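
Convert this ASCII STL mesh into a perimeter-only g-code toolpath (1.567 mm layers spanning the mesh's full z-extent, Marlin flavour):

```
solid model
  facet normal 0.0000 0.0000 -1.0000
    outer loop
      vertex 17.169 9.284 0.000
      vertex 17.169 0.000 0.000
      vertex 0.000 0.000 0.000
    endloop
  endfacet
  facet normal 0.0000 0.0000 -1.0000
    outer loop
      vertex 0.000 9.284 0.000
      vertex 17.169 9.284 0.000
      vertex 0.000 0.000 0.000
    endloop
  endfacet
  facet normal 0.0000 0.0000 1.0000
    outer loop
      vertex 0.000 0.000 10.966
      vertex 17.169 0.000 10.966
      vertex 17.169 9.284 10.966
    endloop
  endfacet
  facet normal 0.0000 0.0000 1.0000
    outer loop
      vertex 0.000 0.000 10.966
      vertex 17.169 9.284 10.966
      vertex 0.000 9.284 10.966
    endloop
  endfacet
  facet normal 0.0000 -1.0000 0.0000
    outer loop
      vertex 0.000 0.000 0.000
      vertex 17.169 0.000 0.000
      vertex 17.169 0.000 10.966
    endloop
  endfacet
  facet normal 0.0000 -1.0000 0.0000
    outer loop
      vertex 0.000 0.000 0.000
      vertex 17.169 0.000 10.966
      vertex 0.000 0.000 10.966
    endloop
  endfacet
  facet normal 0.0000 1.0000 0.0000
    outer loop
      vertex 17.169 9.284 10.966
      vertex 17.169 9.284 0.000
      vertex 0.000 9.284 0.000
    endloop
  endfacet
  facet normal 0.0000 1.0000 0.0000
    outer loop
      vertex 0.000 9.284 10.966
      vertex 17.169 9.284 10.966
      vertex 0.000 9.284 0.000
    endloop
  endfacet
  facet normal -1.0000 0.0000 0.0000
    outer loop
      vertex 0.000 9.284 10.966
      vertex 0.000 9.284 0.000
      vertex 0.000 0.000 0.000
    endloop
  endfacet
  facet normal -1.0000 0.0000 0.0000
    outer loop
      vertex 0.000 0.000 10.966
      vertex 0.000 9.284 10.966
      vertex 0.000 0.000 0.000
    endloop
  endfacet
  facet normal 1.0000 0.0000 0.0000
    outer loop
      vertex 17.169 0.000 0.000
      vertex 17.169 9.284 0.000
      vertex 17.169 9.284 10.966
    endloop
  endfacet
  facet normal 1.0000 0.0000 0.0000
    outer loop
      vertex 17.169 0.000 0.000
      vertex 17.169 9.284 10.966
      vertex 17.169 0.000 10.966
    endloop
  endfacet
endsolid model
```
; perimeter-only toolpath
G21 ; units = mm
G90 ; absolute positioning
G28 ; home
; layer 1
G0 Z1.567
G0 X0.000 Y0.000
G1 X17.169 Y0.000
G1 X17.169 Y9.284
G1 X0.000 Y9.284
G1 X0.000 Y0.000
; layer 2
G0 Z3.133
G0 X0.000 Y0.000
G1 X17.169 Y0.000
G1 X17.169 Y9.284
G1 X0.000 Y9.284
G1 X0.000 Y0.000
; layer 3
G0 Z4.700
G0 X0.000 Y0.000
G1 X17.169 Y0.000
G1 X17.169 Y9.284
G1 X0.000 Y9.284
G1 X0.000 Y0.000
; layer 4
G0 Z6.266
G0 X0.000 Y0.000
G1 X17.169 Y0.000
G1 X17.169 Y9.284
G1 X0.000 Y9.284
G1 X0.000 Y0.000
; layer 5
G0 Z7.833
G0 X0.000 Y0.000
G1 X17.169 Y0.000
G1 X17.169 Y9.284
G1 X0.000 Y9.284
G1 X0.000 Y0.000
; layer 6
G0 Z9.399
G0 X0.000 Y0.000
G1 X17.169 Y0.000
G1 X17.169 Y9.284
G1 X0.000 Y9.284
G1 X0.000 Y0.000
; layer 7
G0 Z10.966
G0 X0.000 Y0.000
G1 X17.169 Y0.000
G1 X17.169 Y9.284
G1 X0.000 Y9.284
G1 X0.000 Y0.000
M2 ; end

The solid is a rectangular box, roughly 17.2 × 9.28 mm footprint and 11 mm tall. Slicing at Δz = 1.567 mm — 7 equal slices spanning the solid's height, so layer i sits at z = i·h/7 — gives 7 non-empty perimeters. Each is a 4-segment closed polygon; G0 lifts to the layer z and rapids to the start vertex, then G1 traces the edges.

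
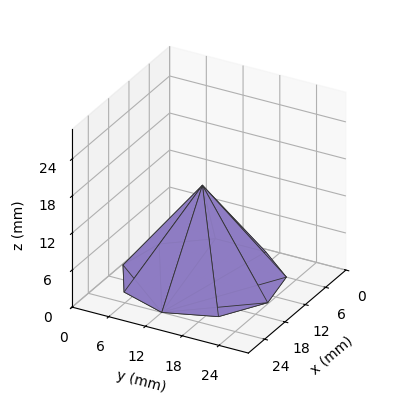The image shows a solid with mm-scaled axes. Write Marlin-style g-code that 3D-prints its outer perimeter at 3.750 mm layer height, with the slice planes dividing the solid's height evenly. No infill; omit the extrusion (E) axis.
Reading the render: the shape is a regular 9-sided pyramid, base circumscribed radius ≈ 12 mm, apex at z ≈ 15 mm (dimensions read to the nearest mm from the axis ticks). For the g-code, the solid's height is divided into equal slices at the stated Δz and each level perimeter traced with G1 moves after a G0 lift.

; perimeter-only toolpath
G21 ; units = mm
G90 ; absolute positioning
G28 ; home
; layer 1
G0 Z3.750
G0 X21.000 Y12.000
G1 X18.895 Y17.785
G1 X13.563 Y20.864
G1 X7.500 Y19.794
G1 X3.543 Y15.078
G1 X3.543 Y8.922
G1 X7.500 Y4.206
G1 X13.563 Y3.136
G1 X18.895 Y6.215
G1 X21.000 Y12.000
; layer 2
G0 Z7.500
G0 X18.000 Y12.000
G1 X16.596 Y15.857
G1 X13.042 Y17.909
G1 X9.000 Y17.196
G1 X6.362 Y14.052
G1 X6.362 Y9.948
G1 X9.000 Y6.804
G1 X13.042 Y6.091
G1 X16.596 Y8.143
G1 X18.000 Y12.000
; layer 3
G0 Z11.250
G0 X15.000 Y12.000
G1 X14.298 Y13.928
G1 X12.521 Y14.954
G1 X10.500 Y14.598
G1 X9.181 Y13.026
G1 X9.181 Y10.974
G1 X10.500 Y9.402
G1 X12.521 Y9.046
G1 X14.298 Y10.072
G1 X15.000 Y12.000
M2 ; end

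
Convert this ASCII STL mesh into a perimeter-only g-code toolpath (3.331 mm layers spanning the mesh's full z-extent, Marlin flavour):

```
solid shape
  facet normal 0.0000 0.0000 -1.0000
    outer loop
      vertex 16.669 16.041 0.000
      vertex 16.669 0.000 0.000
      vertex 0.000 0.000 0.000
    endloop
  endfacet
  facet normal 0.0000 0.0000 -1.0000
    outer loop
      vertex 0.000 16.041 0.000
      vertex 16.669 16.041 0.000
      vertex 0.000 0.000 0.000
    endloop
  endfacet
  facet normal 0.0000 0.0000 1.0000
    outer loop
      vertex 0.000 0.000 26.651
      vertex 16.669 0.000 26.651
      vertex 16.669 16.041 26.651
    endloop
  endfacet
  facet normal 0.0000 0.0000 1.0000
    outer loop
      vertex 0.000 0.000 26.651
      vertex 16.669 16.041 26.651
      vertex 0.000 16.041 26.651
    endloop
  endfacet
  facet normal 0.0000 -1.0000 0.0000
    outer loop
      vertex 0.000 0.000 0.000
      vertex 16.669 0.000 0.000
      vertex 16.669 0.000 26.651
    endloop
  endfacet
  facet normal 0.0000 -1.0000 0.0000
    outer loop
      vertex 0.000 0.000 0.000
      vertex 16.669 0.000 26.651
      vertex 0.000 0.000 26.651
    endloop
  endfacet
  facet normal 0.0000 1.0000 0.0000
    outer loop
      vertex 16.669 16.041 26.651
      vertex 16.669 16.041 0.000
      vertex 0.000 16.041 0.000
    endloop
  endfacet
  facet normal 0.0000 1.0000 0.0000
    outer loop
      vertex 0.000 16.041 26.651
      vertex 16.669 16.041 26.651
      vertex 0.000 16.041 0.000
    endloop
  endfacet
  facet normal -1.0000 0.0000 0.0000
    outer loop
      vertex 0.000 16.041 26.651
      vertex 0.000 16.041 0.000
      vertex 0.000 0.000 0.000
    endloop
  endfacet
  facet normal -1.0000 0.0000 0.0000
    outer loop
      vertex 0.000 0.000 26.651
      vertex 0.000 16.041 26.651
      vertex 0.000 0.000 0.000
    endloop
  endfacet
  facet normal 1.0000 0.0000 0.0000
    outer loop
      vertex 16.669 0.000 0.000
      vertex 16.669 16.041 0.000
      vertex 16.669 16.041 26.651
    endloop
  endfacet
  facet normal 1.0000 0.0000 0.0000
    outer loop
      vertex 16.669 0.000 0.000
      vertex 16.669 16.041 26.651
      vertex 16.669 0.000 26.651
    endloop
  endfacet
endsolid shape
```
; perimeter-only toolpath
G21 ; units = mm
G90 ; absolute positioning
G28 ; home
; layer 1
G0 Z3.331
G0 X0.000 Y0.000
G1 X16.669 Y0.000
G1 X16.669 Y16.041
G1 X0.000 Y16.041
G1 X0.000 Y0.000
; layer 2
G0 Z6.663
G0 X0.000 Y0.000
G1 X16.669 Y0.000
G1 X16.669 Y16.041
G1 X0.000 Y16.041
G1 X0.000 Y0.000
; layer 3
G0 Z9.994
G0 X0.000 Y0.000
G1 X16.669 Y0.000
G1 X16.669 Y16.041
G1 X0.000 Y16.041
G1 X0.000 Y0.000
; layer 4
G0 Z13.325
G0 X0.000 Y0.000
G1 X16.669 Y0.000
G1 X16.669 Y16.041
G1 X0.000 Y16.041
G1 X0.000 Y0.000
; layer 5
G0 Z16.657
G0 X0.000 Y0.000
G1 X16.669 Y0.000
G1 X16.669 Y16.041
G1 X0.000 Y16.041
G1 X0.000 Y0.000
; layer 6
G0 Z19.988
G0 X0.000 Y0.000
G1 X16.669 Y0.000
G1 X16.669 Y16.041
G1 X0.000 Y16.041
G1 X0.000 Y0.000
; layer 7
G0 Z23.320
G0 X0.000 Y0.000
G1 X16.669 Y0.000
G1 X16.669 Y16.041
G1 X0.000 Y16.041
G1 X0.000 Y0.000
; layer 8
G0 Z26.651
G0 X0.000 Y0.000
G1 X16.669 Y0.000
G1 X16.669 Y16.041
G1 X0.000 Y16.041
G1 X0.000 Y0.000
M2 ; end

The solid is a rectangular box, roughly 16.7 × 16 mm footprint and 26.7 mm tall. Slicing at Δz = 3.331 mm — 8 equal slices spanning the solid's height, so layer i sits at z = i·h/8 — gives 8 non-empty perimeters. Each is a 4-segment closed polygon; G0 lifts to the layer z and rapids to the start vertex, then G1 traces the edges.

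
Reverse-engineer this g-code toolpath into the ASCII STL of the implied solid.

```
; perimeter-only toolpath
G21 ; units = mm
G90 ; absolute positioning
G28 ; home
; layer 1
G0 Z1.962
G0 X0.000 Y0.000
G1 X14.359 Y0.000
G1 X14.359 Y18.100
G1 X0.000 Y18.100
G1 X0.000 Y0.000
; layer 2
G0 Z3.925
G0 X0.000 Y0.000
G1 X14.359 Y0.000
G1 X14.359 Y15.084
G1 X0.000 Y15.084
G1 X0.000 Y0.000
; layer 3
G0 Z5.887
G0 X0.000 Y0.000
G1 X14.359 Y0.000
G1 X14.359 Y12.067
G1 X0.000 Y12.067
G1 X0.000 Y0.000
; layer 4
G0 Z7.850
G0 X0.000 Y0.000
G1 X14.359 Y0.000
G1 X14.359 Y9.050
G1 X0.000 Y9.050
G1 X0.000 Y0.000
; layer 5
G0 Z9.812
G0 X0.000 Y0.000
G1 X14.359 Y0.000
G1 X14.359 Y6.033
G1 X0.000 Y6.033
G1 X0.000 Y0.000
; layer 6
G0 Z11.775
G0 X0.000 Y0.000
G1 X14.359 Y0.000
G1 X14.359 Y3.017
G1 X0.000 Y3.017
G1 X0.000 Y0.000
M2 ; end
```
solid part
  facet normal 0.0000 0.0000 -1.0000
    outer loop
      vertex 14.359 21.117 0.000
      vertex 14.359 0.000 0.000
      vertex 0.000 0.000 0.000
    endloop
  endfacet
  facet normal 0.0000 0.0000 -1.0000
    outer loop
      vertex 0.000 21.117 0.000
      vertex 14.359 21.117 0.000
      vertex 0.000 0.000 0.000
    endloop
  endfacet
  facet normal 0.0000 -1.0000 0.0000
    outer loop
      vertex 0.000 0.000 0.000
      vertex 14.359 0.000 0.000
      vertex 14.359 0.000 13.737
    endloop
  endfacet
  facet normal 0.0000 -1.0000 0.0000
    outer loop
      vertex 0.000 0.000 0.000
      vertex 14.359 0.000 13.737
      vertex 0.000 0.000 13.737
    endloop
  endfacet
  facet normal 0.0000 0.5453 0.8382
    outer loop
      vertex 0.000 0.000 13.737
      vertex 14.359 0.000 13.737
      vertex 14.359 21.117 0.000
    endloop
  endfacet
  facet normal 0.0000 0.5453 0.8382
    outer loop
      vertex 0.000 0.000 13.737
      vertex 14.359 21.117 0.000
      vertex 0.000 21.117 0.000
    endloop
  endfacet
  facet normal -1.0000 0.0000 0.0000
    outer loop
      vertex 0.000 0.000 13.737
      vertex 0.000 21.117 0.000
      vertex 0.000 0.000 0.000
    endloop
  endfacet
  facet normal 1.0000 0.0000 0.0000
    outer loop
      vertex 14.359 0.000 0.000
      vertex 14.359 21.117 0.000
      vertex 14.359 0.000 13.737
    endloop
  endfacet
endsolid part

The G0 Z moves step by Δz≈1.962 mm. The G1 loops shrink linearly with z, so the solid tapers from its base footprint up to z≈13.7. Closing with a flat bottom cap and the tapered top and triangulating gives 8 facets — a wedge (ramp): 14.4 × 21.1 mm base, rising to 13.7 mm along the y=0 edge and sloping linearly to z=0 at y=21.1.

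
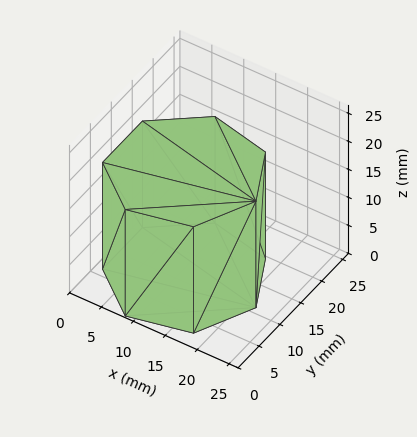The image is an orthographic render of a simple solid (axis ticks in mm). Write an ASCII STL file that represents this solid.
Reading the render: the shape is a regular 7-sided prism (a cylinder approximated with 7 flat sides), circumscribed radius ≈ 11 mm, height ≈ 19 mm (dimensions read to the nearest mm from the axis ticks). For the STL, each face is triangulated and given an outward normal.

solid part
  facet normal 0.0000 0.0000 -1.0000
    outer loop
      vertex 8.552 21.724 0.000
      vertex 17.858 19.600 0.000
      vertex 22.000 11.000 0.000
    endloop
  endfacet
  facet normal 0.0000 0.0000 -1.0000
    outer loop
      vertex 1.089 15.773 0.000
      vertex 8.552 21.724 0.000
      vertex 22.000 11.000 0.000
    endloop
  endfacet
  facet normal 0.0000 0.0000 -1.0000
    outer loop
      vertex 1.089 6.227 0.000
      vertex 1.089 15.773 0.000
      vertex 22.000 11.000 0.000
    endloop
  endfacet
  facet normal 0.0000 0.0000 -1.0000
    outer loop
      vertex 8.552 0.276 0.000
      vertex 1.089 6.227 0.000
      vertex 22.000 11.000 0.000
    endloop
  endfacet
  facet normal 0.0000 0.0000 -1.0000
    outer loop
      vertex 17.858 2.400 0.000
      vertex 8.552 0.276 0.000
      vertex 22.000 11.000 0.000
    endloop
  endfacet
  facet normal 0.0000 0.0000 1.0000
    outer loop
      vertex 22.000 11.000 19.000
      vertex 17.858 19.600 19.000
      vertex 8.552 21.724 19.000
    endloop
  endfacet
  facet normal 0.0000 0.0000 1.0000
    outer loop
      vertex 22.000 11.000 19.000
      vertex 8.552 21.724 19.000
      vertex 1.089 15.773 19.000
    endloop
  endfacet
  facet normal 0.0000 0.0000 1.0000
    outer loop
      vertex 22.000 11.000 19.000
      vertex 1.089 15.773 19.000
      vertex 1.089 6.227 19.000
    endloop
  endfacet
  facet normal 0.0000 0.0000 1.0000
    outer loop
      vertex 22.000 11.000 19.000
      vertex 1.089 6.227 19.000
      vertex 8.552 0.276 19.000
    endloop
  endfacet
  facet normal 0.0000 0.0000 1.0000
    outer loop
      vertex 22.000 11.000 19.000
      vertex 8.552 0.276 19.000
      vertex 17.858 2.400 19.000
    endloop
  endfacet
  facet normal 0.9010 0.4339 0.0000
    outer loop
      vertex 22.000 11.000 0.000
      vertex 17.858 19.600 0.000
      vertex 17.858 19.600 19.000
    endloop
  endfacet
  facet normal 0.9010 0.4339 0.0000
    outer loop
      vertex 22.000 11.000 0.000
      vertex 17.858 19.600 19.000
      vertex 22.000 11.000 19.000
    endloop
  endfacet
  facet normal 0.2225 0.9749 0.0000
    outer loop
      vertex 17.858 19.600 0.000
      vertex 8.552 21.724 0.000
      vertex 8.552 21.724 19.000
    endloop
  endfacet
  facet normal 0.2225 0.9749 0.0000
    outer loop
      vertex 17.858 19.600 0.000
      vertex 8.552 21.724 19.000
      vertex 17.858 19.600 19.000
    endloop
  endfacet
  facet normal -0.6235 0.7819 0.0000
    outer loop
      vertex 8.552 21.724 0.000
      vertex 1.089 15.773 0.000
      vertex 1.089 15.773 19.000
    endloop
  endfacet
  facet normal -0.6235 0.7819 0.0000
    outer loop
      vertex 8.552 21.724 0.000
      vertex 1.089 15.773 19.000
      vertex 8.552 21.724 19.000
    endloop
  endfacet
  facet normal -1.0000 0.0000 0.0000
    outer loop
      vertex 1.089 15.773 0.000
      vertex 1.089 6.227 0.000
      vertex 1.089 6.227 19.000
    endloop
  endfacet
  facet normal -1.0000 0.0000 0.0000
    outer loop
      vertex 1.089 15.773 0.000
      vertex 1.089 6.227 19.000
      vertex 1.089 15.773 19.000
    endloop
  endfacet
  facet normal -0.6235 -0.7819 0.0000
    outer loop
      vertex 1.089 6.227 0.000
      vertex 8.552 0.276 0.000
      vertex 8.552 0.276 19.000
    endloop
  endfacet
  facet normal -0.6235 -0.7819 0.0000
    outer loop
      vertex 1.089 6.227 0.000
      vertex 8.552 0.276 19.000
      vertex 1.089 6.227 19.000
    endloop
  endfacet
  facet normal 0.2225 -0.9749 0.0000
    outer loop
      vertex 8.552 0.276 0.000
      vertex 17.858 2.400 0.000
      vertex 17.858 2.400 19.000
    endloop
  endfacet
  facet normal 0.2225 -0.9749 0.0000
    outer loop
      vertex 8.552 0.276 0.000
      vertex 17.858 2.400 19.000
      vertex 8.552 0.276 19.000
    endloop
  endfacet
  facet normal 0.9010 -0.4339 0.0000
    outer loop
      vertex 17.858 2.400 0.000
      vertex 22.000 11.000 0.000
      vertex 22.000 11.000 19.000
    endloop
  endfacet
  facet normal 0.9010 -0.4339 0.0000
    outer loop
      vertex 17.858 2.400 0.000
      vertex 22.000 11.000 19.000
      vertex 17.858 2.400 19.000
    endloop
  endfacet
endsolid part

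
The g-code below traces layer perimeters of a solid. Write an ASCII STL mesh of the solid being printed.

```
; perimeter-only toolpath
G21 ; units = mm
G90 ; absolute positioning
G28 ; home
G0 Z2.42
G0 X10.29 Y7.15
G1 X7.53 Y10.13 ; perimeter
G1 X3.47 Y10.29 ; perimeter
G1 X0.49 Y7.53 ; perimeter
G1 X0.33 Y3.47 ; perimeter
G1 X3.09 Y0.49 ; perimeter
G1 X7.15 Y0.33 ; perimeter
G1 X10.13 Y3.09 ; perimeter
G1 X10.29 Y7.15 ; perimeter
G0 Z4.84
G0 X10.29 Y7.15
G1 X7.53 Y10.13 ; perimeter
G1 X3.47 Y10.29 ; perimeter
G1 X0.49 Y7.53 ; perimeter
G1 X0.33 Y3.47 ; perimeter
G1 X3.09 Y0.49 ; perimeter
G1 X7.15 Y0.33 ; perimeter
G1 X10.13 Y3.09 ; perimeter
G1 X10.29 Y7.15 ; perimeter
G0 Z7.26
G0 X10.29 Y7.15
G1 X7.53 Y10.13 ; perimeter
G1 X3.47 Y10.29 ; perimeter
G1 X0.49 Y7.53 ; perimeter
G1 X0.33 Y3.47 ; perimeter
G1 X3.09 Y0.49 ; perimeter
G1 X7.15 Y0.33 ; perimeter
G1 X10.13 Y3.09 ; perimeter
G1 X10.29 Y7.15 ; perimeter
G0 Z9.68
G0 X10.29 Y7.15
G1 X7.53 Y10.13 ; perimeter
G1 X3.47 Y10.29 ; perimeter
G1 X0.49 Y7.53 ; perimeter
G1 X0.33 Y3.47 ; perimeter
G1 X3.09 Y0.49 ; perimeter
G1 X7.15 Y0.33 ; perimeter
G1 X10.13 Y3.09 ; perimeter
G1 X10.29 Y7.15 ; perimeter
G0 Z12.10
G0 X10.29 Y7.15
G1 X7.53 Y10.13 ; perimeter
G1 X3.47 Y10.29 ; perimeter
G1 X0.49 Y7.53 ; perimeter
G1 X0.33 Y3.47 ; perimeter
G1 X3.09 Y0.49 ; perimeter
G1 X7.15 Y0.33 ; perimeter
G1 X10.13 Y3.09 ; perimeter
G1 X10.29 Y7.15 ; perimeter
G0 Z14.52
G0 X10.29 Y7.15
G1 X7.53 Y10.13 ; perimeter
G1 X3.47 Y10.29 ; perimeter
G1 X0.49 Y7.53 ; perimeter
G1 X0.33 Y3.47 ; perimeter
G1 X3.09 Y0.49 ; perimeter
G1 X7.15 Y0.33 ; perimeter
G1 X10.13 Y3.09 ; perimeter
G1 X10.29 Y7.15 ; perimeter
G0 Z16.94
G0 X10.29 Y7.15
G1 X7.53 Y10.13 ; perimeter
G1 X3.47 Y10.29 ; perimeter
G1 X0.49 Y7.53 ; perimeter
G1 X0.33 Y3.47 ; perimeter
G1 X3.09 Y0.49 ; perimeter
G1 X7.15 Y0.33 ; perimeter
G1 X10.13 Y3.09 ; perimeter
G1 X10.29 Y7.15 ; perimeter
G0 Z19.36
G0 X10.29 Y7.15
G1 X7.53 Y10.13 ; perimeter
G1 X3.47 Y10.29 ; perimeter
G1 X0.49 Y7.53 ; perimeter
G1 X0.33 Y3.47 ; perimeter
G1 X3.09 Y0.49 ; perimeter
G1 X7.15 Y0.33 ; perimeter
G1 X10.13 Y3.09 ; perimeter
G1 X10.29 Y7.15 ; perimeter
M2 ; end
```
solid part
  facet normal 0.0000 0.0000 -1.0000
    outer loop
      vertex 3.47 10.29 0.00
      vertex 7.53 10.13 0.00
      vertex 10.29 7.15 0.00
    endloop
  endfacet
  facet normal 0.0000 0.0000 -1.0000
    outer loop
      vertex 0.49 7.53 0.00
      vertex 3.47 10.29 0.00
      vertex 10.29 7.15 0.00
    endloop
  endfacet
  facet normal 0.0000 0.0000 -1.0000
    outer loop
      vertex 0.33 3.47 0.00
      vertex 0.49 7.53 0.00
      vertex 10.29 7.15 0.00
    endloop
  endfacet
  facet normal 0.0000 0.0000 -1.0000
    outer loop
      vertex 3.09 0.49 0.00
      vertex 0.33 3.47 0.00
      vertex 10.29 7.15 0.00
    endloop
  endfacet
  facet normal 0.0000 0.0000 -1.0000
    outer loop
      vertex 7.15 0.33 0.00
      vertex 3.09 0.49 0.00
      vertex 10.29 7.15 0.00
    endloop
  endfacet
  facet normal 0.0000 0.0000 -1.0000
    outer loop
      vertex 10.13 3.09 0.00
      vertex 7.15 0.33 0.00
      vertex 10.29 7.15 0.00
    endloop
  endfacet
  facet normal 0.0000 0.0000 1.0000
    outer loop
      vertex 10.29 7.15 19.36
      vertex 7.53 10.13 19.36
      vertex 3.47 10.29 19.36
    endloop
  endfacet
  facet normal 0.0000 0.0000 1.0000
    outer loop
      vertex 10.29 7.15 19.36
      vertex 3.47 10.29 19.36
      vertex 0.49 7.53 19.36
    endloop
  endfacet
  facet normal 0.0000 0.0000 1.0000
    outer loop
      vertex 10.29 7.15 19.36
      vertex 0.49 7.53 19.36
      vertex 0.33 3.47 19.36
    endloop
  endfacet
  facet normal 0.0000 0.0000 1.0000
    outer loop
      vertex 10.29 7.15 19.36
      vertex 0.33 3.47 19.36
      vertex 3.09 0.49 19.36
    endloop
  endfacet
  facet normal 0.0000 0.0000 1.0000
    outer loop
      vertex 10.29 7.15 19.36
      vertex 3.09 0.49 19.36
      vertex 7.15 0.33 19.36
    endloop
  endfacet
  facet normal 0.0000 0.0000 1.0000
    outer loop
      vertex 10.29 7.15 19.36
      vertex 7.15 0.33 19.36
      vertex 10.13 3.09 19.36
    endloop
  endfacet
  facet normal 0.7337 0.6795 0.0000
    outer loop
      vertex 10.29 7.15 0.00
      vertex 7.53 10.13 0.00
      vertex 7.53 10.13 19.36
    endloop
  endfacet
  facet normal 0.7337 0.6795 0.0000
    outer loop
      vertex 10.29 7.15 0.00
      vertex 7.53 10.13 19.36
      vertex 10.29 7.15 19.36
    endloop
  endfacet
  facet normal 0.0394 0.9992 0.0000
    outer loop
      vertex 7.53 10.13 0.00
      vertex 3.47 10.29 0.00
      vertex 3.47 10.29 19.36
    endloop
  endfacet
  facet normal 0.0394 0.9992 0.0000
    outer loop
      vertex 7.53 10.13 0.00
      vertex 3.47 10.29 19.36
      vertex 7.53 10.13 19.36
    endloop
  endfacet
  facet normal -0.6795 0.7337 0.0000
    outer loop
      vertex 3.47 10.29 0.00
      vertex 0.49 7.53 0.00
      vertex 0.49 7.53 19.36
    endloop
  endfacet
  facet normal -0.6795 0.7337 0.0000
    outer loop
      vertex 3.47 10.29 0.00
      vertex 0.49 7.53 19.36
      vertex 3.47 10.29 19.36
    endloop
  endfacet
  facet normal -0.9992 0.0394 0.0000
    outer loop
      vertex 0.49 7.53 0.00
      vertex 0.33 3.47 0.00
      vertex 0.33 3.47 19.36
    endloop
  endfacet
  facet normal -0.9992 0.0394 0.0000
    outer loop
      vertex 0.49 7.53 0.00
      vertex 0.33 3.47 19.36
      vertex 0.49 7.53 19.36
    endloop
  endfacet
  facet normal -0.7337 -0.6795 0.0000
    outer loop
      vertex 0.33 3.47 0.00
      vertex 3.09 0.49 0.00
      vertex 3.09 0.49 19.36
    endloop
  endfacet
  facet normal -0.7337 -0.6795 0.0000
    outer loop
      vertex 0.33 3.47 0.00
      vertex 3.09 0.49 19.36
      vertex 0.33 3.47 19.36
    endloop
  endfacet
  facet normal -0.0394 -0.9992 0.0000
    outer loop
      vertex 3.09 0.49 0.00
      vertex 7.15 0.33 0.00
      vertex 7.15 0.33 19.36
    endloop
  endfacet
  facet normal -0.0394 -0.9992 0.0000
    outer loop
      vertex 3.09 0.49 0.00
      vertex 7.15 0.33 19.36
      vertex 3.09 0.49 19.36
    endloop
  endfacet
  facet normal 0.6795 -0.7337 0.0000
    outer loop
      vertex 7.15 0.33 0.00
      vertex 10.13 3.09 0.00
      vertex 10.13 3.09 19.36
    endloop
  endfacet
  facet normal 0.6795 -0.7337 0.0000
    outer loop
      vertex 7.15 0.33 0.00
      vertex 10.13 3.09 19.36
      vertex 7.15 0.33 19.36
    endloop
  endfacet
  facet normal 0.9992 -0.0394 0.0000
    outer loop
      vertex 10.13 3.09 0.00
      vertex 10.29 7.15 0.00
      vertex 10.29 7.15 19.36
    endloop
  endfacet
  facet normal 0.9992 -0.0394 0.0000
    outer loop
      vertex 10.13 3.09 0.00
      vertex 10.29 7.15 19.36
      vertex 10.13 3.09 19.36
    endloop
  endfacet
endsolid part

The G0 Z moves step by Δz≈2.42 mm. Every layer's G1 loop is the same polygon, so the solid is a straight extrusion of it from z=0 to z≈19.4. Closing with flat bottom and top caps and triangulating gives 28 facets — a regular 8-sided prism (a cylinder approximated with 8 flat sides), circumscribed radius ≈ 5.31 mm, height ≈ 19.4 mm.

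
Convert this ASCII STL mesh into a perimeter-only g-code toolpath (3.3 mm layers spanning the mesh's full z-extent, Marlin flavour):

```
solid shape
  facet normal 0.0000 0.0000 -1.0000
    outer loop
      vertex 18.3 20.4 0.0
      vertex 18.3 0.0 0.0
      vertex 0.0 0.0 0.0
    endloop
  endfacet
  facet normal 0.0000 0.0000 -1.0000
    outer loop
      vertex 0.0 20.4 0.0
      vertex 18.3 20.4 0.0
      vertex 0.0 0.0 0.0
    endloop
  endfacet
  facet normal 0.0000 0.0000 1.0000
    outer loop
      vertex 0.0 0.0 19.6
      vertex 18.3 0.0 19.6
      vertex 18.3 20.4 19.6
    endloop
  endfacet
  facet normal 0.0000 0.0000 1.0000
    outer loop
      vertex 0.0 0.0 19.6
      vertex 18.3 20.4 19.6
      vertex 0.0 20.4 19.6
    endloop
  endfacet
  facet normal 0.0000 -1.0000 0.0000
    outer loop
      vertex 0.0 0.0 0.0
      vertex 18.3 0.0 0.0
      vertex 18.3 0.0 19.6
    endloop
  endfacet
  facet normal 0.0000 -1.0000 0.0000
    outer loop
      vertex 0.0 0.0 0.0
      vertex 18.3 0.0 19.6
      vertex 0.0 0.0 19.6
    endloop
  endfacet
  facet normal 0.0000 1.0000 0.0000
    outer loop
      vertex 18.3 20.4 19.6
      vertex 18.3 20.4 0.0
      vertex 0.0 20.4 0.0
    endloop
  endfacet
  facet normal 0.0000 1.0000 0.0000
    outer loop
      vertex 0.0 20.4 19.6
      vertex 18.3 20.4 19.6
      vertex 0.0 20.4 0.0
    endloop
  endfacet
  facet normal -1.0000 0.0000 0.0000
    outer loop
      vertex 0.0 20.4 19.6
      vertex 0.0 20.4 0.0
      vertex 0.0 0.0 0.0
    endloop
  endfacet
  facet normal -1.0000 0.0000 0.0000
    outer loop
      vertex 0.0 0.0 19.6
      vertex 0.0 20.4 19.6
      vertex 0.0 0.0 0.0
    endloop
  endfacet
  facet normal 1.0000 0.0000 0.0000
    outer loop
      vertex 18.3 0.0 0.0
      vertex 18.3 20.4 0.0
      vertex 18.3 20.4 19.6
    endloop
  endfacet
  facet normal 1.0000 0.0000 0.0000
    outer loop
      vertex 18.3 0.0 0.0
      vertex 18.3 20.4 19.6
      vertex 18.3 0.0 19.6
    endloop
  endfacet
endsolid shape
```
; perimeter-only toolpath
G21 ; units = mm
G90 ; absolute positioning
G28 ; home
; layer 1
G0 Z3.3
G0 X0.0 Y0.0
G1 X18.3 Y0.0
G1 X18.3 Y20.4
G1 X0.0 Y20.4
G1 X0.0 Y0.0
; layer 2
G0 Z6.5
G0 X0.0 Y0.0
G1 X18.3 Y0.0
G1 X18.3 Y20.4
G1 X0.0 Y20.4
G1 X0.0 Y0.0
; layer 3
G0 Z9.8
G0 X0.0 Y0.0
G1 X18.3 Y0.0
G1 X18.3 Y20.4
G1 X0.0 Y20.4
G1 X0.0 Y0.0
; layer 4
G0 Z13.1
G0 X0.0 Y0.0
G1 X18.3 Y0.0
G1 X18.3 Y20.4
G1 X0.0 Y20.4
G1 X0.0 Y0.0
; layer 5
G0 Z16.3
G0 X0.0 Y0.0
G1 X18.3 Y0.0
G1 X18.3 Y20.4
G1 X0.0 Y20.4
G1 X0.0 Y0.0
; layer 6
G0 Z19.6
G0 X0.0 Y0.0
G1 X18.3 Y0.0
G1 X18.3 Y20.4
G1 X0.0 Y20.4
G1 X0.0 Y0.0
M2 ; end

The solid is a rectangular box, roughly 18.3 × 20.4 mm footprint and 19.6 mm tall. Slicing at Δz = 3.3 mm — 6 equal slices spanning the solid's height, so layer i sits at z = i·h/6 — gives 6 non-empty perimeters. Each is a 4-segment closed polygon; G0 lifts to the layer z and rapids to the start vertex, then G1 traces the edges.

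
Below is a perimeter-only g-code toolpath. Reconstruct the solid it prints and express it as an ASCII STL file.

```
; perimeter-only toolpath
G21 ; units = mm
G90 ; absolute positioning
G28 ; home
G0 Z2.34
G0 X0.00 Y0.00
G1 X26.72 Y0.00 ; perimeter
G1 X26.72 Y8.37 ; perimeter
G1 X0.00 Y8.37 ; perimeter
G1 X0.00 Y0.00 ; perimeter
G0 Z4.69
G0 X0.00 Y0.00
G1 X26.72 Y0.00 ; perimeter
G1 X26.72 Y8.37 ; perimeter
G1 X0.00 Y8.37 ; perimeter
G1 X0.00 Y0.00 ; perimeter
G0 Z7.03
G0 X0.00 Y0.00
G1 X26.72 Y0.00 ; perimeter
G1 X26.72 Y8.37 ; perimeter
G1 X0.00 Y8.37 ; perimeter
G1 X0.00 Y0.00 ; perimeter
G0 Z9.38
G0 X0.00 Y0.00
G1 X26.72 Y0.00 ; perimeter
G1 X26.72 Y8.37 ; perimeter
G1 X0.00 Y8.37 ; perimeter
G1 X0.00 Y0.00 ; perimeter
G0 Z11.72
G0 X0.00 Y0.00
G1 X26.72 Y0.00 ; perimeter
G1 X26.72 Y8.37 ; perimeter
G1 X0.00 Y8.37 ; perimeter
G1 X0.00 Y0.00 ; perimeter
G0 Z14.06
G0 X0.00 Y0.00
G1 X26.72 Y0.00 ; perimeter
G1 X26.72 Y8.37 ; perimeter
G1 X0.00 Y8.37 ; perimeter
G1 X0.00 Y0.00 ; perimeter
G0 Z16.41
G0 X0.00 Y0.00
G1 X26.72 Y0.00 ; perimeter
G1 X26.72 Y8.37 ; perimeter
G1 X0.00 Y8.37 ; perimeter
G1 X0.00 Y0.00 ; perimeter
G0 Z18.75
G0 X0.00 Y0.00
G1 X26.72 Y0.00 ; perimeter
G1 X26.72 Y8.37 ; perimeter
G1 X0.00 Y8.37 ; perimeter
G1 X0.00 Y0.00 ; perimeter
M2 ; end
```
solid part
  facet normal 0.0000 0.0000 -1.0000
    outer loop
      vertex 26.72 8.37 0.00
      vertex 26.72 0.00 0.00
      vertex 0.00 0.00 0.00
    endloop
  endfacet
  facet normal 0.0000 0.0000 -1.0000
    outer loop
      vertex 0.00 8.37 0.00
      vertex 26.72 8.37 0.00
      vertex 0.00 0.00 0.00
    endloop
  endfacet
  facet normal 0.0000 0.0000 1.0000
    outer loop
      vertex 0.00 0.00 18.75
      vertex 26.72 0.00 18.75
      vertex 26.72 8.37 18.75
    endloop
  endfacet
  facet normal 0.0000 0.0000 1.0000
    outer loop
      vertex 0.00 0.00 18.75
      vertex 26.72 8.37 18.75
      vertex 0.00 8.37 18.75
    endloop
  endfacet
  facet normal 0.0000 -1.0000 0.0000
    outer loop
      vertex 0.00 0.00 0.00
      vertex 26.72 0.00 0.00
      vertex 26.72 0.00 18.75
    endloop
  endfacet
  facet normal 0.0000 -1.0000 0.0000
    outer loop
      vertex 0.00 0.00 0.00
      vertex 26.72 0.00 18.75
      vertex 0.00 0.00 18.75
    endloop
  endfacet
  facet normal 0.0000 1.0000 0.0000
    outer loop
      vertex 26.72 8.37 18.75
      vertex 26.72 8.37 0.00
      vertex 0.00 8.37 0.00
    endloop
  endfacet
  facet normal 0.0000 1.0000 0.0000
    outer loop
      vertex 0.00 8.37 18.75
      vertex 26.72 8.37 18.75
      vertex 0.00 8.37 0.00
    endloop
  endfacet
  facet normal -1.0000 0.0000 0.0000
    outer loop
      vertex 0.00 8.37 18.75
      vertex 0.00 8.37 0.00
      vertex 0.00 0.00 0.00
    endloop
  endfacet
  facet normal -1.0000 0.0000 0.0000
    outer loop
      vertex 0.00 0.00 18.75
      vertex 0.00 8.37 18.75
      vertex 0.00 0.00 0.00
    endloop
  endfacet
  facet normal 1.0000 0.0000 0.0000
    outer loop
      vertex 26.72 0.00 0.00
      vertex 26.72 8.37 0.00
      vertex 26.72 8.37 18.75
    endloop
  endfacet
  facet normal 1.0000 0.0000 0.0000
    outer loop
      vertex 26.72 0.00 0.00
      vertex 26.72 8.37 18.75
      vertex 26.72 0.00 18.75
    endloop
  endfacet
endsolid part

The G0 Z moves step by Δz≈2.34 mm. Every layer's G1 loop is the same polygon, so the solid is a straight extrusion of it from z=0 to z≈18.8. Closing with flat bottom and top caps and triangulating gives 12 facets — a rectangular box, roughly 26.7 × 8.37 mm footprint and 18.8 mm tall.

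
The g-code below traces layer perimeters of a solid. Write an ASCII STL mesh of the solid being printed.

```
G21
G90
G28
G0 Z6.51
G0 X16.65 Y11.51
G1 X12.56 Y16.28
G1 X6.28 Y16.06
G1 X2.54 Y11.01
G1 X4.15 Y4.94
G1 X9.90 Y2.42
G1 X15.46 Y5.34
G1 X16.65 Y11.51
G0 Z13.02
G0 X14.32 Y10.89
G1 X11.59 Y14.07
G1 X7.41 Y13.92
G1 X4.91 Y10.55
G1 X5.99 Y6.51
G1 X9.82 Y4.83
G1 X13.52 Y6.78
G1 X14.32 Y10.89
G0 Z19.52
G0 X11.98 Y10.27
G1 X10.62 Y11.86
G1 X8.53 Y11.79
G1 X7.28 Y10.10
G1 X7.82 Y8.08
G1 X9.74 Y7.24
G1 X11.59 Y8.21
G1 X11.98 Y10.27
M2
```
solid part
  facet normal 0.0000 0.0000 -1.0000
    outer loop
      vertex 5.16 18.19 0.00
      vertex 13.53 18.49 0.00
      vertex 18.98 12.13 0.00
    endloop
  endfacet
  facet normal 0.0000 0.0000 -1.0000
    outer loop
      vertex 0.17 11.46 0.00
      vertex 5.16 18.19 0.00
      vertex 18.98 12.13 0.00
    endloop
  endfacet
  facet normal 0.0000 0.0000 -1.0000
    outer loop
      vertex 2.32 3.37 0.00
      vertex 0.17 11.46 0.00
      vertex 18.98 12.13 0.00
    endloop
  endfacet
  facet normal 0.0000 0.0000 -1.0000
    outer loop
      vertex 9.99 0.01 0.00
      vertex 2.32 3.37 0.00
      vertex 18.98 12.13 0.00
    endloop
  endfacet
  facet normal 0.0000 0.0000 -1.0000
    outer loop
      vertex 17.40 3.90 0.00
      vertex 9.99 0.01 0.00
      vertex 18.98 12.13 0.00
    endloop
  endfacet
  facet normal 0.7202 0.6171 0.3169
    outer loop
      vertex 18.98 12.13 0.00
      vertex 13.53 18.49 0.00
      vertex 9.65 9.65 26.03
    endloop
  endfacet
  facet normal -0.0340 0.9479 0.3168
    outer loop
      vertex 13.53 18.49 0.00
      vertex 5.16 18.19 0.00
      vertex 9.65 9.65 26.03
    endloop
  endfacet
  facet normal -0.7619 0.5649 0.3168
    outer loop
      vertex 5.16 18.19 0.00
      vertex 0.17 11.46 0.00
      vertex 9.65 9.65 26.03
    endloop
  endfacet
  facet normal -0.9166 -0.2436 0.3169
    outer loop
      vertex 0.17 11.46 0.00
      vertex 2.32 3.37 0.00
      vertex 9.65 9.65 26.03
    endloop
  endfacet
  facet normal -0.3806 -0.8688 0.3168
    outer loop
      vertex 2.32 3.37 0.00
      vertex 9.99 0.01 0.00
      vertex 9.65 9.65 26.03
    endloop
  endfacet
  facet normal 0.4409 -0.8398 0.3168
    outer loop
      vertex 9.99 0.01 0.00
      vertex 17.40 3.90 0.00
      vertex 9.65 9.65 26.03
    endloop
  endfacet
  facet normal 0.9315 -0.1788 0.3168
    outer loop
      vertex 17.40 3.90 0.00
      vertex 18.98 12.13 0.00
      vertex 9.65 9.65 26.03
    endloop
  endfacet
endsolid part

The G0 Z moves step by Δz≈6.51 mm. The G1 loops shrink linearly with z, so the solid tapers from its base footprint up to z≈26. Closing with a flat bottom cap and the tapered top and triangulating gives 12 facets — a regular 7-sided pyramid, base circumscribed radius ≈ 9.65 mm, apex at z ≈ 26 mm.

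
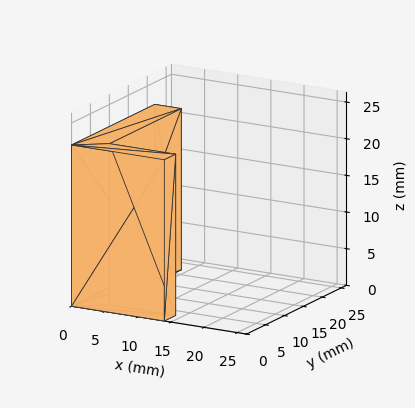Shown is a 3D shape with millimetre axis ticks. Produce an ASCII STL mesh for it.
Reading the render: the shape is an L-shaped prism: outer 14 × 22 mm, arm thicknesses ≈ 3 mm (horizontal) and 4 mm (vertical), extruded 22 mm in z (dimensions read to the nearest mm from the axis ticks). For the STL, each face is triangulated and given an outward normal.

solid part
  facet normal 0.0000 0.0000 -1.0000
    outer loop
      vertex 14.0 3.0 0.0
      vertex 14.0 0.0 0.0
      vertex 0.0 0.0 0.0
    endloop
  endfacet
  facet normal 0.0000 0.0000 -1.0000
    outer loop
      vertex 4.0 3.0 0.0
      vertex 14.0 3.0 0.0
      vertex 0.0 0.0 0.0
    endloop
  endfacet
  facet normal 0.0000 0.0000 -1.0000
    outer loop
      vertex 4.0 22.0 0.0
      vertex 4.0 3.0 0.0
      vertex 0.0 0.0 0.0
    endloop
  endfacet
  facet normal 0.0000 0.0000 -1.0000
    outer loop
      vertex 0.0 22.0 0.0
      vertex 4.0 22.0 0.0
      vertex 0.0 0.0 0.0
    endloop
  endfacet
  facet normal 0.0000 0.0000 1.0000
    outer loop
      vertex 0.0 0.0 22.0
      vertex 14.0 0.0 22.0
      vertex 14.0 3.0 22.0
    endloop
  endfacet
  facet normal 0.0000 0.0000 1.0000
    outer loop
      vertex 0.0 0.0 22.0
      vertex 14.0 3.0 22.0
      vertex 4.0 3.0 22.0
    endloop
  endfacet
  facet normal 0.0000 0.0000 1.0000
    outer loop
      vertex 0.0 0.0 22.0
      vertex 4.0 3.0 22.0
      vertex 4.0 22.0 22.0
    endloop
  endfacet
  facet normal 0.0000 0.0000 1.0000
    outer loop
      vertex 0.0 0.0 22.0
      vertex 4.0 22.0 22.0
      vertex 0.0 22.0 22.0
    endloop
  endfacet
  facet normal 0.0000 -1.0000 0.0000
    outer loop
      vertex 0.0 0.0 0.0
      vertex 14.0 0.0 0.0
      vertex 14.0 0.0 22.0
    endloop
  endfacet
  facet normal 0.0000 -1.0000 0.0000
    outer loop
      vertex 0.0 0.0 0.0
      vertex 14.0 0.0 22.0
      vertex 0.0 0.0 22.0
    endloop
  endfacet
  facet normal 1.0000 0.0000 0.0000
    outer loop
      vertex 14.0 0.0 0.0
      vertex 14.0 3.0 0.0
      vertex 14.0 3.0 22.0
    endloop
  endfacet
  facet normal 1.0000 0.0000 0.0000
    outer loop
      vertex 14.0 0.0 0.0
      vertex 14.0 3.0 22.0
      vertex 14.0 0.0 22.0
    endloop
  endfacet
  facet normal 0.0000 1.0000 0.0000
    outer loop
      vertex 14.0 3.0 0.0
      vertex 4.0 3.0 0.0
      vertex 4.0 3.0 22.0
    endloop
  endfacet
  facet normal 0.0000 1.0000 0.0000
    outer loop
      vertex 14.0 3.0 0.0
      vertex 4.0 3.0 22.0
      vertex 14.0 3.0 22.0
    endloop
  endfacet
  facet normal 1.0000 0.0000 0.0000
    outer loop
      vertex 4.0 3.0 0.0
      vertex 4.0 22.0 0.0
      vertex 4.0 22.0 22.0
    endloop
  endfacet
  facet normal 1.0000 0.0000 0.0000
    outer loop
      vertex 4.0 3.0 0.0
      vertex 4.0 22.0 22.0
      vertex 4.0 3.0 22.0
    endloop
  endfacet
  facet normal 0.0000 1.0000 0.0000
    outer loop
      vertex 4.0 22.0 0.0
      vertex 0.0 22.0 0.0
      vertex 0.0 22.0 22.0
    endloop
  endfacet
  facet normal 0.0000 1.0000 0.0000
    outer loop
      vertex 4.0 22.0 0.0
      vertex 0.0 22.0 22.0
      vertex 4.0 22.0 22.0
    endloop
  endfacet
  facet normal -1.0000 0.0000 0.0000
    outer loop
      vertex 0.0 22.0 0.0
      vertex 0.0 0.0 0.0
      vertex 0.0 0.0 22.0
    endloop
  endfacet
  facet normal -1.0000 0.0000 0.0000
    outer loop
      vertex 0.0 22.0 0.0
      vertex 0.0 0.0 22.0
      vertex 0.0 22.0 22.0
    endloop
  endfacet
endsolid part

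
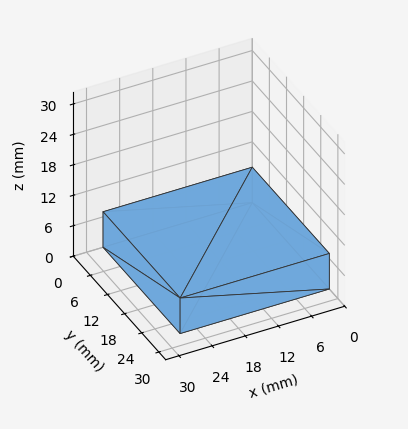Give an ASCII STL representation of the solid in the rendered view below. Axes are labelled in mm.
Reading the render: the shape is a rectangular box, roughly 27 × 27 mm footprint and 7 mm tall (dimensions read to the nearest mm from the axis ticks). For the STL, each face is triangulated and given an outward normal.

solid part
  facet normal 0.0000 0.0000 -1.0000
    outer loop
      vertex 27.00 27.00 0.00
      vertex 27.00 0.00 0.00
      vertex 0.00 0.00 0.00
    endloop
  endfacet
  facet normal 0.0000 0.0000 -1.0000
    outer loop
      vertex 0.00 27.00 0.00
      vertex 27.00 27.00 0.00
      vertex 0.00 0.00 0.00
    endloop
  endfacet
  facet normal 0.0000 0.0000 1.0000
    outer loop
      vertex 0.00 0.00 7.00
      vertex 27.00 0.00 7.00
      vertex 27.00 27.00 7.00
    endloop
  endfacet
  facet normal 0.0000 0.0000 1.0000
    outer loop
      vertex 0.00 0.00 7.00
      vertex 27.00 27.00 7.00
      vertex 0.00 27.00 7.00
    endloop
  endfacet
  facet normal 0.0000 -1.0000 0.0000
    outer loop
      vertex 0.00 0.00 0.00
      vertex 27.00 0.00 0.00
      vertex 27.00 0.00 7.00
    endloop
  endfacet
  facet normal 0.0000 -1.0000 0.0000
    outer loop
      vertex 0.00 0.00 0.00
      vertex 27.00 0.00 7.00
      vertex 0.00 0.00 7.00
    endloop
  endfacet
  facet normal 0.0000 1.0000 0.0000
    outer loop
      vertex 27.00 27.00 7.00
      vertex 27.00 27.00 0.00
      vertex 0.00 27.00 0.00
    endloop
  endfacet
  facet normal 0.0000 1.0000 0.0000
    outer loop
      vertex 0.00 27.00 7.00
      vertex 27.00 27.00 7.00
      vertex 0.00 27.00 0.00
    endloop
  endfacet
  facet normal -1.0000 0.0000 0.0000
    outer loop
      vertex 0.00 27.00 7.00
      vertex 0.00 27.00 0.00
      vertex 0.00 0.00 0.00
    endloop
  endfacet
  facet normal -1.0000 0.0000 0.0000
    outer loop
      vertex 0.00 0.00 7.00
      vertex 0.00 27.00 7.00
      vertex 0.00 0.00 0.00
    endloop
  endfacet
  facet normal 1.0000 0.0000 0.0000
    outer loop
      vertex 27.00 0.00 0.00
      vertex 27.00 27.00 0.00
      vertex 27.00 27.00 7.00
    endloop
  endfacet
  facet normal 1.0000 0.0000 0.0000
    outer loop
      vertex 27.00 0.00 0.00
      vertex 27.00 27.00 7.00
      vertex 27.00 0.00 7.00
    endloop
  endfacet
endsolid part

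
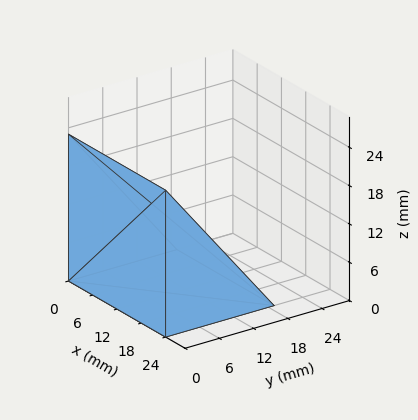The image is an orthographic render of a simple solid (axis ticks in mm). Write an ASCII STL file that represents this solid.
Reading the render: the shape is a wedge (ramp): 24 × 19 mm base, rising to 23 mm along the y=0 edge and sloping linearly to z=0 at y=19 (dimensions read to the nearest mm from the axis ticks). For the STL, each face is triangulated and given an outward normal.

solid part
  facet normal 0.0000 0.0000 -1.0000
    outer loop
      vertex 24.000 19.000 0.000
      vertex 24.000 0.000 0.000
      vertex 0.000 0.000 0.000
    endloop
  endfacet
  facet normal 0.0000 0.0000 -1.0000
    outer loop
      vertex 0.000 19.000 0.000
      vertex 24.000 19.000 0.000
      vertex 0.000 0.000 0.000
    endloop
  endfacet
  facet normal 0.0000 -1.0000 0.0000
    outer loop
      vertex 0.000 0.000 0.000
      vertex 24.000 0.000 0.000
      vertex 24.000 0.000 23.000
    endloop
  endfacet
  facet normal 0.0000 -1.0000 0.0000
    outer loop
      vertex 0.000 0.000 0.000
      vertex 24.000 0.000 23.000
      vertex 0.000 0.000 23.000
    endloop
  endfacet
  facet normal 0.0000 0.7710 0.6369
    outer loop
      vertex 0.000 0.000 23.000
      vertex 24.000 0.000 23.000
      vertex 24.000 19.000 0.000
    endloop
  endfacet
  facet normal 0.0000 0.7710 0.6369
    outer loop
      vertex 0.000 0.000 23.000
      vertex 24.000 19.000 0.000
      vertex 0.000 19.000 0.000
    endloop
  endfacet
  facet normal -1.0000 0.0000 0.0000
    outer loop
      vertex 0.000 0.000 23.000
      vertex 0.000 19.000 0.000
      vertex 0.000 0.000 0.000
    endloop
  endfacet
  facet normal 1.0000 0.0000 0.0000
    outer loop
      vertex 24.000 0.000 0.000
      vertex 24.000 19.000 0.000
      vertex 24.000 0.000 23.000
    endloop
  endfacet
endsolid part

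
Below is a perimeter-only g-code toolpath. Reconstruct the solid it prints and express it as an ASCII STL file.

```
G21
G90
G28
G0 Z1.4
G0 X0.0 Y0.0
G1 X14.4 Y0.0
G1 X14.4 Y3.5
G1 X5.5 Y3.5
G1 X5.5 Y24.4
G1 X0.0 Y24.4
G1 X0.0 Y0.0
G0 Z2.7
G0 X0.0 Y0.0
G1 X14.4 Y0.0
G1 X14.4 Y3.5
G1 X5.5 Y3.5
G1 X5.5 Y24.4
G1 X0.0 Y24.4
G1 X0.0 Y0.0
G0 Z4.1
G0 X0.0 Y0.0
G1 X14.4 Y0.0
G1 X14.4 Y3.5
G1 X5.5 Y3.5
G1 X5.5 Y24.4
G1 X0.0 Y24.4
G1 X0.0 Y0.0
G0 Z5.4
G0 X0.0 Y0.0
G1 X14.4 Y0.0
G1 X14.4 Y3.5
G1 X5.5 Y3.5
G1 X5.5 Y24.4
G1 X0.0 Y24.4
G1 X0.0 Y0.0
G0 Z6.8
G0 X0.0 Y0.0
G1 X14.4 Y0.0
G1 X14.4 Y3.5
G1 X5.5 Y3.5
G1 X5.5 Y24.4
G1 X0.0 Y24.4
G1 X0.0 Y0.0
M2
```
solid part
  facet normal 0.0000 0.0000 -1.0000
    outer loop
      vertex 14.4 3.5 0.0
      vertex 14.4 0.0 0.0
      vertex 0.0 0.0 0.0
    endloop
  endfacet
  facet normal 0.0000 0.0000 -1.0000
    outer loop
      vertex 5.5 3.5 0.0
      vertex 14.4 3.5 0.0
      vertex 0.0 0.0 0.0
    endloop
  endfacet
  facet normal 0.0000 0.0000 -1.0000
    outer loop
      vertex 5.5 24.4 0.0
      vertex 5.5 3.5 0.0
      vertex 0.0 0.0 0.0
    endloop
  endfacet
  facet normal 0.0000 0.0000 -1.0000
    outer loop
      vertex 0.0 24.4 0.0
      vertex 5.5 24.4 0.0
      vertex 0.0 0.0 0.0
    endloop
  endfacet
  facet normal 0.0000 0.0000 1.0000
    outer loop
      vertex 0.0 0.0 6.8
      vertex 14.4 0.0 6.8
      vertex 14.4 3.5 6.8
    endloop
  endfacet
  facet normal 0.0000 0.0000 1.0000
    outer loop
      vertex 0.0 0.0 6.8
      vertex 14.4 3.5 6.8
      vertex 5.5 3.5 6.8
    endloop
  endfacet
  facet normal 0.0000 0.0000 1.0000
    outer loop
      vertex 0.0 0.0 6.8
      vertex 5.5 3.5 6.8
      vertex 5.5 24.4 6.8
    endloop
  endfacet
  facet normal 0.0000 0.0000 1.0000
    outer loop
      vertex 0.0 0.0 6.8
      vertex 5.5 24.4 6.8
      vertex 0.0 24.4 6.8
    endloop
  endfacet
  facet normal 0.0000 -1.0000 0.0000
    outer loop
      vertex 0.0 0.0 0.0
      vertex 14.4 0.0 0.0
      vertex 14.4 0.0 6.8
    endloop
  endfacet
  facet normal 0.0000 -1.0000 0.0000
    outer loop
      vertex 0.0 0.0 0.0
      vertex 14.4 0.0 6.8
      vertex 0.0 0.0 6.8
    endloop
  endfacet
  facet normal 1.0000 0.0000 0.0000
    outer loop
      vertex 14.4 0.0 0.0
      vertex 14.4 3.5 0.0
      vertex 14.4 3.5 6.8
    endloop
  endfacet
  facet normal 1.0000 0.0000 0.0000
    outer loop
      vertex 14.4 0.0 0.0
      vertex 14.4 3.5 6.8
      vertex 14.4 0.0 6.8
    endloop
  endfacet
  facet normal 0.0000 1.0000 0.0000
    outer loop
      vertex 14.4 3.5 0.0
      vertex 5.5 3.5 0.0
      vertex 5.5 3.5 6.8
    endloop
  endfacet
  facet normal 0.0000 1.0000 0.0000
    outer loop
      vertex 14.4 3.5 0.0
      vertex 5.5 3.5 6.8
      vertex 14.4 3.5 6.8
    endloop
  endfacet
  facet normal 1.0000 0.0000 0.0000
    outer loop
      vertex 5.5 3.5 0.0
      vertex 5.5 24.4 0.0
      vertex 5.5 24.4 6.8
    endloop
  endfacet
  facet normal 1.0000 0.0000 0.0000
    outer loop
      vertex 5.5 3.5 0.0
      vertex 5.5 24.4 6.8
      vertex 5.5 3.5 6.8
    endloop
  endfacet
  facet normal 0.0000 1.0000 0.0000
    outer loop
      vertex 5.5 24.4 0.0
      vertex 0.0 24.4 0.0
      vertex 0.0 24.4 6.8
    endloop
  endfacet
  facet normal 0.0000 1.0000 0.0000
    outer loop
      vertex 5.5 24.4 0.0
      vertex 0.0 24.4 6.8
      vertex 5.5 24.4 6.8
    endloop
  endfacet
  facet normal -1.0000 0.0000 0.0000
    outer loop
      vertex 0.0 24.4 0.0
      vertex 0.0 0.0 0.0
      vertex 0.0 0.0 6.8
    endloop
  endfacet
  facet normal -1.0000 0.0000 0.0000
    outer loop
      vertex 0.0 24.4 0.0
      vertex 0.0 0.0 6.8
      vertex 0.0 24.4 6.8
    endloop
  endfacet
endsolid part

The G0 Z moves step by Δz≈1.4 mm. Every layer's G1 loop is the same polygon, so the solid is a straight extrusion of it from z=0 to z≈6.8. Closing with flat bottom and top caps and triangulating gives 20 facets — an L-shaped prism: outer 14.4 × 24.4 mm, arm thicknesses ≈ 3.5 mm (horizontal) and 5.5 mm (vertical), extruded 6.8 mm in z.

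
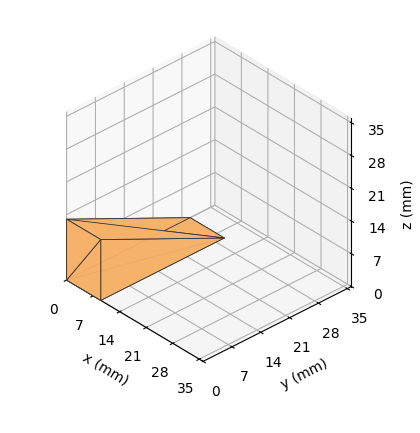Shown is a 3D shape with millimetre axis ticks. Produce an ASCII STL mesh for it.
Reading the render: the shape is a wedge (ramp): 9 × 30 mm base, rising to 13 mm along the y=0 edge and sloping linearly to z=0 at y=30 (dimensions read to the nearest mm from the axis ticks). For the STL, each face is triangulated and given an outward normal.

solid part
  facet normal 0.0000 0.0000 -1.0000
    outer loop
      vertex 9.0 30.0 0.0
      vertex 9.0 0.0 0.0
      vertex 0.0 0.0 0.0
    endloop
  endfacet
  facet normal 0.0000 0.0000 -1.0000
    outer loop
      vertex 0.0 30.0 0.0
      vertex 9.0 30.0 0.0
      vertex 0.0 0.0 0.0
    endloop
  endfacet
  facet normal 0.0000 -1.0000 0.0000
    outer loop
      vertex 0.0 0.0 0.0
      vertex 9.0 0.0 0.0
      vertex 9.0 0.0 13.0
    endloop
  endfacet
  facet normal 0.0000 -1.0000 0.0000
    outer loop
      vertex 0.0 0.0 0.0
      vertex 9.0 0.0 13.0
      vertex 0.0 0.0 13.0
    endloop
  endfacet
  facet normal 0.0000 0.3976 0.9176
    outer loop
      vertex 0.0 0.0 13.0
      vertex 9.0 0.0 13.0
      vertex 9.0 30.0 0.0
    endloop
  endfacet
  facet normal 0.0000 0.3976 0.9176
    outer loop
      vertex 0.0 0.0 13.0
      vertex 9.0 30.0 0.0
      vertex 0.0 30.0 0.0
    endloop
  endfacet
  facet normal -1.0000 0.0000 0.0000
    outer loop
      vertex 0.0 0.0 13.0
      vertex 0.0 30.0 0.0
      vertex 0.0 0.0 0.0
    endloop
  endfacet
  facet normal 1.0000 0.0000 0.0000
    outer loop
      vertex 9.0 0.0 0.0
      vertex 9.0 30.0 0.0
      vertex 9.0 0.0 13.0
    endloop
  endfacet
endsolid part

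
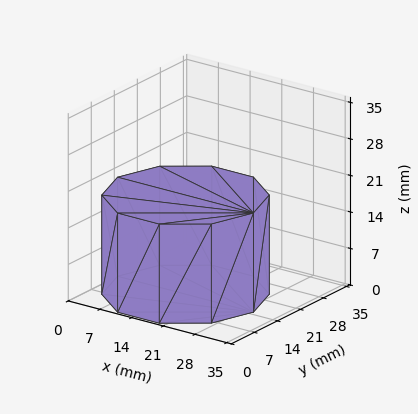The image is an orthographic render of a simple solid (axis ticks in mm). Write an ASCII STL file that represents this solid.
Reading the render: the shape is a regular 10-sided prism (a cylinder approximated with 10 flat sides), circumscribed radius ≈ 15 mm, height ≈ 19 mm (dimensions read to the nearest mm from the axis ticks). For the STL, each face is triangulated and given an outward normal.

solid part
  facet normal 0.0000 0.0000 -1.0000
    outer loop
      vertex 19.6 29.3 0.0
      vertex 27.1 23.8 0.0
      vertex 30.0 15.0 0.0
    endloop
  endfacet
  facet normal 0.0000 0.0000 -1.0000
    outer loop
      vertex 10.4 29.3 0.0
      vertex 19.6 29.3 0.0
      vertex 30.0 15.0 0.0
    endloop
  endfacet
  facet normal 0.0000 0.0000 -1.0000
    outer loop
      vertex 2.9 23.8 0.0
      vertex 10.4 29.3 0.0
      vertex 30.0 15.0 0.0
    endloop
  endfacet
  facet normal 0.0000 0.0000 -1.0000
    outer loop
      vertex 0.0 15.0 0.0
      vertex 2.9 23.8 0.0
      vertex 30.0 15.0 0.0
    endloop
  endfacet
  facet normal 0.0000 0.0000 -1.0000
    outer loop
      vertex 2.9 6.2 0.0
      vertex 0.0 15.0 0.0
      vertex 30.0 15.0 0.0
    endloop
  endfacet
  facet normal 0.0000 0.0000 -1.0000
    outer loop
      vertex 10.4 0.7 0.0
      vertex 2.9 6.2 0.0
      vertex 30.0 15.0 0.0
    endloop
  endfacet
  facet normal 0.0000 0.0000 -1.0000
    outer loop
      vertex 19.6 0.7 0.0
      vertex 10.4 0.7 0.0
      vertex 30.0 15.0 0.0
    endloop
  endfacet
  facet normal 0.0000 0.0000 -1.0000
    outer loop
      vertex 27.1 6.2 0.0
      vertex 19.6 0.7 0.0
      vertex 30.0 15.0 0.0
    endloop
  endfacet
  facet normal 0.0000 0.0000 1.0000
    outer loop
      vertex 30.0 15.0 19.0
      vertex 27.1 23.8 19.0
      vertex 19.6 29.3 19.0
    endloop
  endfacet
  facet normal 0.0000 0.0000 1.0000
    outer loop
      vertex 30.0 15.0 19.0
      vertex 19.6 29.3 19.0
      vertex 10.4 29.3 19.0
    endloop
  endfacet
  facet normal 0.0000 0.0000 1.0000
    outer loop
      vertex 30.0 15.0 19.0
      vertex 10.4 29.3 19.0
      vertex 2.9 23.8 19.0
    endloop
  endfacet
  facet normal 0.0000 0.0000 1.0000
    outer loop
      vertex 30.0 15.0 19.0
      vertex 2.9 23.8 19.0
      vertex 0.0 15.0 19.0
    endloop
  endfacet
  facet normal 0.0000 0.0000 1.0000
    outer loop
      vertex 30.0 15.0 19.0
      vertex 0.0 15.0 19.0
      vertex 2.9 6.2 19.0
    endloop
  endfacet
  facet normal 0.0000 0.0000 1.0000
    outer loop
      vertex 30.0 15.0 19.0
      vertex 2.9 6.2 19.0
      vertex 10.4 0.7 19.0
    endloop
  endfacet
  facet normal 0.0000 0.0000 1.0000
    outer loop
      vertex 30.0 15.0 19.0
      vertex 10.4 0.7 19.0
      vertex 19.6 0.7 19.0
    endloop
  endfacet
  facet normal 0.0000 0.0000 1.0000
    outer loop
      vertex 30.0 15.0 19.0
      vertex 19.6 0.7 19.0
      vertex 27.1 6.2 19.0
    endloop
  endfacet
  facet normal 0.9498 0.3130 0.0000
    outer loop
      vertex 30.0 15.0 0.0
      vertex 27.1 23.8 0.0
      vertex 27.1 23.8 19.0
    endloop
  endfacet
  facet normal 0.9498 0.3130 0.0000
    outer loop
      vertex 30.0 15.0 0.0
      vertex 27.1 23.8 19.0
      vertex 30.0 15.0 19.0
    endloop
  endfacet
  facet normal 0.5914 0.8064 0.0000
    outer loop
      vertex 27.1 23.8 0.0
      vertex 19.6 29.3 0.0
      vertex 19.6 29.3 19.0
    endloop
  endfacet
  facet normal 0.5914 0.8064 0.0000
    outer loop
      vertex 27.1 23.8 0.0
      vertex 19.6 29.3 19.0
      vertex 27.1 23.8 19.0
    endloop
  endfacet
  facet normal 0.0000 1.0000 0.0000
    outer loop
      vertex 19.6 29.3 0.0
      vertex 10.4 29.3 0.0
      vertex 10.4 29.3 19.0
    endloop
  endfacet
  facet normal 0.0000 1.0000 0.0000
    outer loop
      vertex 19.6 29.3 0.0
      vertex 10.4 29.3 19.0
      vertex 19.6 29.3 19.0
    endloop
  endfacet
  facet normal -0.5914 0.8064 0.0000
    outer loop
      vertex 10.4 29.3 0.0
      vertex 2.9 23.8 0.0
      vertex 2.9 23.8 19.0
    endloop
  endfacet
  facet normal -0.5914 0.8064 0.0000
    outer loop
      vertex 10.4 29.3 0.0
      vertex 2.9 23.8 19.0
      vertex 10.4 29.3 19.0
    endloop
  endfacet
  facet normal -0.9498 0.3130 0.0000
    outer loop
      vertex 2.9 23.8 0.0
      vertex 0.0 15.0 0.0
      vertex 0.0 15.0 19.0
    endloop
  endfacet
  facet normal -0.9498 0.3130 0.0000
    outer loop
      vertex 2.9 23.8 0.0
      vertex 0.0 15.0 19.0
      vertex 2.9 23.8 19.0
    endloop
  endfacet
  facet normal -0.9498 -0.3130 0.0000
    outer loop
      vertex 0.0 15.0 0.0
      vertex 2.9 6.2 0.0
      vertex 2.9 6.2 19.0
    endloop
  endfacet
  facet normal -0.9498 -0.3130 0.0000
    outer loop
      vertex 0.0 15.0 0.0
      vertex 2.9 6.2 19.0
      vertex 0.0 15.0 19.0
    endloop
  endfacet
  facet normal -0.5914 -0.8064 0.0000
    outer loop
      vertex 2.9 6.2 0.0
      vertex 10.4 0.7 0.0
      vertex 10.4 0.7 19.0
    endloop
  endfacet
  facet normal -0.5914 -0.8064 0.0000
    outer loop
      vertex 2.9 6.2 0.0
      vertex 10.4 0.7 19.0
      vertex 2.9 6.2 19.0
    endloop
  endfacet
  facet normal 0.0000 -1.0000 0.0000
    outer loop
      vertex 10.4 0.7 0.0
      vertex 19.6 0.7 0.0
      vertex 19.6 0.7 19.0
    endloop
  endfacet
  facet normal 0.0000 -1.0000 0.0000
    outer loop
      vertex 10.4 0.7 0.0
      vertex 19.6 0.7 19.0
      vertex 10.4 0.7 19.0
    endloop
  endfacet
  facet normal 0.5914 -0.8064 0.0000
    outer loop
      vertex 19.6 0.7 0.0
      vertex 27.1 6.2 0.0
      vertex 27.1 6.2 19.0
    endloop
  endfacet
  facet normal 0.5914 -0.8064 0.0000
    outer loop
      vertex 19.6 0.7 0.0
      vertex 27.1 6.2 19.0
      vertex 19.6 0.7 19.0
    endloop
  endfacet
  facet normal 0.9498 -0.3130 0.0000
    outer loop
      vertex 27.1 6.2 0.0
      vertex 30.0 15.0 0.0
      vertex 30.0 15.0 19.0
    endloop
  endfacet
  facet normal 0.9498 -0.3130 0.0000
    outer loop
      vertex 27.1 6.2 0.0
      vertex 30.0 15.0 19.0
      vertex 27.1 6.2 19.0
    endloop
  endfacet
endsolid part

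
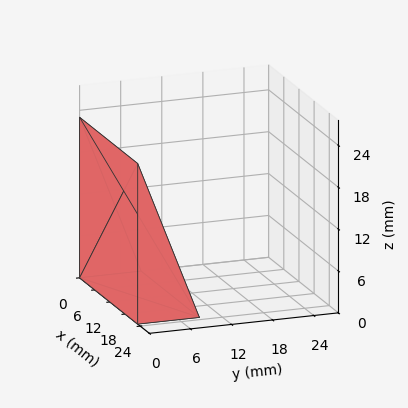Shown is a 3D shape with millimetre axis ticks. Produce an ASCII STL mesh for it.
Reading the render: the shape is a wedge (ramp): 23 × 9 mm base, rising to 23 mm along the y=0 edge and sloping linearly to z=0 at y=9 (dimensions read to the nearest mm from the axis ticks). For the STL, each face is triangulated and given an outward normal.

solid part
  facet normal 0.0000 0.0000 -1.0000
    outer loop
      vertex 23.00 9.00 0.00
      vertex 23.00 0.00 0.00
      vertex 0.00 0.00 0.00
    endloop
  endfacet
  facet normal 0.0000 0.0000 -1.0000
    outer loop
      vertex 0.00 9.00 0.00
      vertex 23.00 9.00 0.00
      vertex 0.00 0.00 0.00
    endloop
  endfacet
  facet normal 0.0000 -1.0000 0.0000
    outer loop
      vertex 0.00 0.00 0.00
      vertex 23.00 0.00 0.00
      vertex 23.00 0.00 23.00
    endloop
  endfacet
  facet normal 0.0000 -1.0000 0.0000
    outer loop
      vertex 0.00 0.00 0.00
      vertex 23.00 0.00 23.00
      vertex 0.00 0.00 23.00
    endloop
  endfacet
  facet normal 0.0000 0.9312 0.3644
    outer loop
      vertex 0.00 0.00 23.00
      vertex 23.00 0.00 23.00
      vertex 23.00 9.00 0.00
    endloop
  endfacet
  facet normal 0.0000 0.9312 0.3644
    outer loop
      vertex 0.00 0.00 23.00
      vertex 23.00 9.00 0.00
      vertex 0.00 9.00 0.00
    endloop
  endfacet
  facet normal -1.0000 0.0000 0.0000
    outer loop
      vertex 0.00 0.00 23.00
      vertex 0.00 9.00 0.00
      vertex 0.00 0.00 0.00
    endloop
  endfacet
  facet normal 1.0000 0.0000 0.0000
    outer loop
      vertex 23.00 0.00 0.00
      vertex 23.00 9.00 0.00
      vertex 23.00 0.00 23.00
    endloop
  endfacet
endsolid part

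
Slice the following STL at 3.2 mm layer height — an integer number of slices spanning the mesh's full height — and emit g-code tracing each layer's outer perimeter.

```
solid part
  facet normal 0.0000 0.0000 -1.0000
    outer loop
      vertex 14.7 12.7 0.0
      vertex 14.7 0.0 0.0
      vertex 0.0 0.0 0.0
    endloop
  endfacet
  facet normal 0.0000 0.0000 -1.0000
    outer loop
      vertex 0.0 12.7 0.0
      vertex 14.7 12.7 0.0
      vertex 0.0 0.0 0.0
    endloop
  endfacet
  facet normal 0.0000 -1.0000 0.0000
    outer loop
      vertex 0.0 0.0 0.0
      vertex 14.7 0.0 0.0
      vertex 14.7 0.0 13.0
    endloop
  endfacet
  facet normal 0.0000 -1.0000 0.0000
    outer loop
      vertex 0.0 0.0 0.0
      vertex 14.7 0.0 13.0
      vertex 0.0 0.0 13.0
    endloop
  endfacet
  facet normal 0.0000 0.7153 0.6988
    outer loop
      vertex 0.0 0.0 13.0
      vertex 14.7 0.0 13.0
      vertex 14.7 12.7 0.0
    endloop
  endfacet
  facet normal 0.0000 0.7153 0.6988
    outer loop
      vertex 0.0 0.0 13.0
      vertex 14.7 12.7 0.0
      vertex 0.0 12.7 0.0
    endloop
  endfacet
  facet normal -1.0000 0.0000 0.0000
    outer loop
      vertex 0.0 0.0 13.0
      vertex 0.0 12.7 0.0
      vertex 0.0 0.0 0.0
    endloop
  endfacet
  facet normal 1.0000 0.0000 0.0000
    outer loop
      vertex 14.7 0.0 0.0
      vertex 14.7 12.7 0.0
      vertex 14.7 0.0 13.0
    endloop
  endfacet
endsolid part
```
; perimeter-only toolpath
G21 ; units = mm
G90 ; absolute positioning
G28 ; home
; layer 1
G0 Z3.2
G0 X0.0 Y0.0
G1 X14.7 Y0.0
G1 X14.7 Y9.5
G1 X0.0 Y9.5
G1 X0.0 Y0.0
; layer 2
G0 Z6.5
G0 X0.0 Y0.0
G1 X14.7 Y0.0
G1 X14.7 Y6.3
G1 X0.0 Y6.3
G1 X0.0 Y0.0
; layer 3
G0 Z9.8
G0 X0.0 Y0.0
G1 X14.7 Y0.0
G1 X14.7 Y3.2
G1 X0.0 Y3.2
G1 X0.0 Y0.0
M2 ; end

The solid is a wedge (ramp): 14.7 × 12.7 mm base, rising to 13 mm along the y=0 edge and sloping linearly to z=0 at y=12.7. Slicing at Δz = 3.2 mm — 4 equal slices spanning the solid's height, so layer i sits at z = i·h/4 — gives 3 non-empty perimeters. Each is a 4-segment closed polygon; G0 lifts to the layer z and rapids to the start vertex, then G1 traces the edges. The cross-section shrinks linearly with z (the slice at the apex is degenerate and omitted).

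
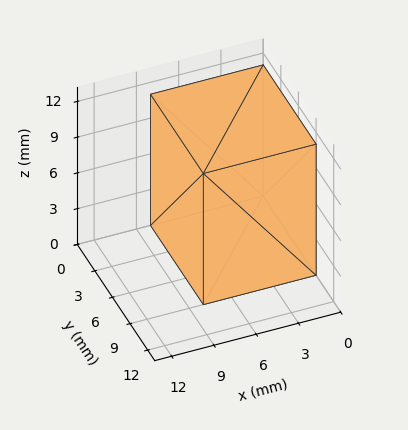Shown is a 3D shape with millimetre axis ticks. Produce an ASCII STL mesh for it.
Reading the render: the shape is a rectangular box, roughly 8 × 9 mm footprint and 11 mm tall (dimensions read to the nearest mm from the axis ticks). For the STL, each face is triangulated and given an outward normal.

solid part
  facet normal 0.0000 0.0000 -1.0000
    outer loop
      vertex 8.00 9.00 0.00
      vertex 8.00 0.00 0.00
      vertex 0.00 0.00 0.00
    endloop
  endfacet
  facet normal 0.0000 0.0000 -1.0000
    outer loop
      vertex 0.00 9.00 0.00
      vertex 8.00 9.00 0.00
      vertex 0.00 0.00 0.00
    endloop
  endfacet
  facet normal 0.0000 0.0000 1.0000
    outer loop
      vertex 0.00 0.00 11.00
      vertex 8.00 0.00 11.00
      vertex 8.00 9.00 11.00
    endloop
  endfacet
  facet normal 0.0000 0.0000 1.0000
    outer loop
      vertex 0.00 0.00 11.00
      vertex 8.00 9.00 11.00
      vertex 0.00 9.00 11.00
    endloop
  endfacet
  facet normal 0.0000 -1.0000 0.0000
    outer loop
      vertex 0.00 0.00 0.00
      vertex 8.00 0.00 0.00
      vertex 8.00 0.00 11.00
    endloop
  endfacet
  facet normal 0.0000 -1.0000 0.0000
    outer loop
      vertex 0.00 0.00 0.00
      vertex 8.00 0.00 11.00
      vertex 0.00 0.00 11.00
    endloop
  endfacet
  facet normal 0.0000 1.0000 0.0000
    outer loop
      vertex 8.00 9.00 11.00
      vertex 8.00 9.00 0.00
      vertex 0.00 9.00 0.00
    endloop
  endfacet
  facet normal 0.0000 1.0000 0.0000
    outer loop
      vertex 0.00 9.00 11.00
      vertex 8.00 9.00 11.00
      vertex 0.00 9.00 0.00
    endloop
  endfacet
  facet normal -1.0000 0.0000 0.0000
    outer loop
      vertex 0.00 9.00 11.00
      vertex 0.00 9.00 0.00
      vertex 0.00 0.00 0.00
    endloop
  endfacet
  facet normal -1.0000 0.0000 0.0000
    outer loop
      vertex 0.00 0.00 11.00
      vertex 0.00 9.00 11.00
      vertex 0.00 0.00 0.00
    endloop
  endfacet
  facet normal 1.0000 0.0000 0.0000
    outer loop
      vertex 8.00 0.00 0.00
      vertex 8.00 9.00 0.00
      vertex 8.00 9.00 11.00
    endloop
  endfacet
  facet normal 1.0000 0.0000 0.0000
    outer loop
      vertex 8.00 0.00 0.00
      vertex 8.00 9.00 11.00
      vertex 8.00 0.00 11.00
    endloop
  endfacet
endsolid part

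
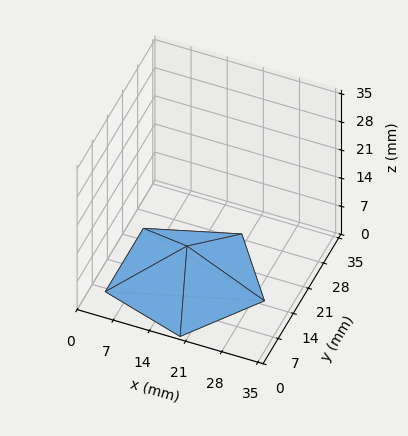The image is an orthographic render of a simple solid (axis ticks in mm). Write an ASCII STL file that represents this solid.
Reading the render: the shape is a regular 5-sided pyramid, base circumscribed radius ≈ 15 mm, apex at z ≈ 8 mm (dimensions read to the nearest mm from the axis ticks). For the STL, each face is triangulated and given an outward normal.

solid part
  facet normal 0.0000 0.0000 -1.0000
    outer loop
      vertex 2.865 23.817 0.000
      vertex 19.635 29.266 0.000
      vertex 30.000 15.000 0.000
    endloop
  endfacet
  facet normal 0.0000 0.0000 -1.0000
    outer loop
      vertex 2.865 6.183 0.000
      vertex 2.865 23.817 0.000
      vertex 30.000 15.000 0.000
    endloop
  endfacet
  facet normal 0.0000 0.0000 -1.0000
    outer loop
      vertex 19.635 0.734 0.000
      vertex 2.865 6.183 0.000
      vertex 30.000 15.000 0.000
    endloop
  endfacet
  facet normal 0.4453 0.3235 0.8349
    outer loop
      vertex 30.000 15.000 0.000
      vertex 19.635 29.266 0.000
      vertex 15.000 15.000 8.000
    endloop
  endfacet
  facet normal -0.1701 0.5235 0.8349
    outer loop
      vertex 19.635 29.266 0.000
      vertex 2.865 23.817 0.000
      vertex 15.000 15.000 8.000
    endloop
  endfacet
  facet normal -0.5504 0.0000 0.8349
    outer loop
      vertex 2.865 23.817 0.000
      vertex 2.865 6.183 0.000
      vertex 15.000 15.000 8.000
    endloop
  endfacet
  facet normal -0.1701 -0.5235 0.8349
    outer loop
      vertex 2.865 6.183 0.000
      vertex 19.635 0.734 0.000
      vertex 15.000 15.000 8.000
    endloop
  endfacet
  facet normal 0.4453 -0.3235 0.8349
    outer loop
      vertex 19.635 0.734 0.000
      vertex 30.000 15.000 0.000
      vertex 15.000 15.000 8.000
    endloop
  endfacet
endsolid part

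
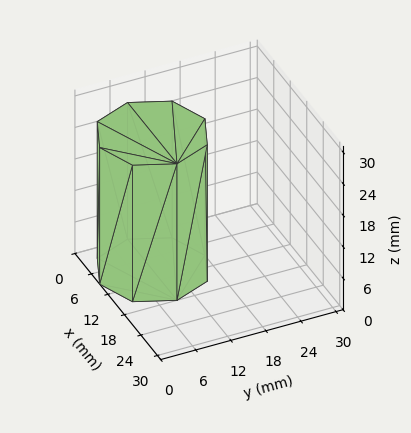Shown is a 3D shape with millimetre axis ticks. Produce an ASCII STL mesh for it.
Reading the render: the shape is a regular 8-sided prism (a cylinder approximated with 8 flat sides), circumscribed radius ≈ 9 mm, height ≈ 26 mm (dimensions read to the nearest mm from the axis ticks). For the STL, each face is triangulated and given an outward normal.

solid part
  facet normal 0.0000 0.0000 -1.0000
    outer loop
      vertex 9.0 18.0 0.0
      vertex 15.4 15.4 0.0
      vertex 18.0 9.0 0.0
    endloop
  endfacet
  facet normal 0.0000 0.0000 -1.0000
    outer loop
      vertex 2.6 15.4 0.0
      vertex 9.0 18.0 0.0
      vertex 18.0 9.0 0.0
    endloop
  endfacet
  facet normal 0.0000 0.0000 -1.0000
    outer loop
      vertex 0.0 9.0 0.0
      vertex 2.6 15.4 0.0
      vertex 18.0 9.0 0.0
    endloop
  endfacet
  facet normal 0.0000 0.0000 -1.0000
    outer loop
      vertex 2.6 2.6 0.0
      vertex 0.0 9.0 0.0
      vertex 18.0 9.0 0.0
    endloop
  endfacet
  facet normal 0.0000 0.0000 -1.0000
    outer loop
      vertex 9.0 0.0 0.0
      vertex 2.6 2.6 0.0
      vertex 18.0 9.0 0.0
    endloop
  endfacet
  facet normal 0.0000 0.0000 -1.0000
    outer loop
      vertex 15.4 2.6 0.0
      vertex 9.0 0.0 0.0
      vertex 18.0 9.0 0.0
    endloop
  endfacet
  facet normal 0.0000 0.0000 1.0000
    outer loop
      vertex 18.0 9.0 26.0
      vertex 15.4 15.4 26.0
      vertex 9.0 18.0 26.0
    endloop
  endfacet
  facet normal 0.0000 0.0000 1.0000
    outer loop
      vertex 18.0 9.0 26.0
      vertex 9.0 18.0 26.0
      vertex 2.6 15.4 26.0
    endloop
  endfacet
  facet normal 0.0000 0.0000 1.0000
    outer loop
      vertex 18.0 9.0 26.0
      vertex 2.6 15.4 26.0
      vertex 0.0 9.0 26.0
    endloop
  endfacet
  facet normal 0.0000 0.0000 1.0000
    outer loop
      vertex 18.0 9.0 26.0
      vertex 0.0 9.0 26.0
      vertex 2.6 2.6 26.0
    endloop
  endfacet
  facet normal 0.0000 0.0000 1.0000
    outer loop
      vertex 18.0 9.0 26.0
      vertex 2.6 2.6 26.0
      vertex 9.0 0.0 26.0
    endloop
  endfacet
  facet normal 0.0000 0.0000 1.0000
    outer loop
      vertex 18.0 9.0 26.0
      vertex 9.0 0.0 26.0
      vertex 15.4 2.6 26.0
    endloop
  endfacet
  facet normal 0.9265 0.3764 0.0000
    outer loop
      vertex 18.0 9.0 0.0
      vertex 15.4 15.4 0.0
      vertex 15.4 15.4 26.0
    endloop
  endfacet
  facet normal 0.9265 0.3764 0.0000
    outer loop
      vertex 18.0 9.0 0.0
      vertex 15.4 15.4 26.0
      vertex 18.0 9.0 26.0
    endloop
  endfacet
  facet normal 0.3764 0.9265 0.0000
    outer loop
      vertex 15.4 15.4 0.0
      vertex 9.0 18.0 0.0
      vertex 9.0 18.0 26.0
    endloop
  endfacet
  facet normal 0.3764 0.9265 0.0000
    outer loop
      vertex 15.4 15.4 0.0
      vertex 9.0 18.0 26.0
      vertex 15.4 15.4 26.0
    endloop
  endfacet
  facet normal -0.3764 0.9265 0.0000
    outer loop
      vertex 9.0 18.0 0.0
      vertex 2.6 15.4 0.0
      vertex 2.6 15.4 26.0
    endloop
  endfacet
  facet normal -0.3764 0.9265 0.0000
    outer loop
      vertex 9.0 18.0 0.0
      vertex 2.6 15.4 26.0
      vertex 9.0 18.0 26.0
    endloop
  endfacet
  facet normal -0.9265 0.3764 0.0000
    outer loop
      vertex 2.6 15.4 0.0
      vertex 0.0 9.0 0.0
      vertex 0.0 9.0 26.0
    endloop
  endfacet
  facet normal -0.9265 0.3764 0.0000
    outer loop
      vertex 2.6 15.4 0.0
      vertex 0.0 9.0 26.0
      vertex 2.6 15.4 26.0
    endloop
  endfacet
  facet normal -0.9265 -0.3764 0.0000
    outer loop
      vertex 0.0 9.0 0.0
      vertex 2.6 2.6 0.0
      vertex 2.6 2.6 26.0
    endloop
  endfacet
  facet normal -0.9265 -0.3764 0.0000
    outer loop
      vertex 0.0 9.0 0.0
      vertex 2.6 2.6 26.0
      vertex 0.0 9.0 26.0
    endloop
  endfacet
  facet normal -0.3764 -0.9265 0.0000
    outer loop
      vertex 2.6 2.6 0.0
      vertex 9.0 0.0 0.0
      vertex 9.0 0.0 26.0
    endloop
  endfacet
  facet normal -0.3764 -0.9265 0.0000
    outer loop
      vertex 2.6 2.6 0.0
      vertex 9.0 0.0 26.0
      vertex 2.6 2.6 26.0
    endloop
  endfacet
  facet normal 0.3764 -0.9265 0.0000
    outer loop
      vertex 9.0 0.0 0.0
      vertex 15.4 2.6 0.0
      vertex 15.4 2.6 26.0
    endloop
  endfacet
  facet normal 0.3764 -0.9265 0.0000
    outer loop
      vertex 9.0 0.0 0.0
      vertex 15.4 2.6 26.0
      vertex 9.0 0.0 26.0
    endloop
  endfacet
  facet normal 0.9265 -0.3764 0.0000
    outer loop
      vertex 15.4 2.6 0.0
      vertex 18.0 9.0 0.0
      vertex 18.0 9.0 26.0
    endloop
  endfacet
  facet normal 0.9265 -0.3764 0.0000
    outer loop
      vertex 15.4 2.6 0.0
      vertex 18.0 9.0 26.0
      vertex 15.4 2.6 26.0
    endloop
  endfacet
endsolid part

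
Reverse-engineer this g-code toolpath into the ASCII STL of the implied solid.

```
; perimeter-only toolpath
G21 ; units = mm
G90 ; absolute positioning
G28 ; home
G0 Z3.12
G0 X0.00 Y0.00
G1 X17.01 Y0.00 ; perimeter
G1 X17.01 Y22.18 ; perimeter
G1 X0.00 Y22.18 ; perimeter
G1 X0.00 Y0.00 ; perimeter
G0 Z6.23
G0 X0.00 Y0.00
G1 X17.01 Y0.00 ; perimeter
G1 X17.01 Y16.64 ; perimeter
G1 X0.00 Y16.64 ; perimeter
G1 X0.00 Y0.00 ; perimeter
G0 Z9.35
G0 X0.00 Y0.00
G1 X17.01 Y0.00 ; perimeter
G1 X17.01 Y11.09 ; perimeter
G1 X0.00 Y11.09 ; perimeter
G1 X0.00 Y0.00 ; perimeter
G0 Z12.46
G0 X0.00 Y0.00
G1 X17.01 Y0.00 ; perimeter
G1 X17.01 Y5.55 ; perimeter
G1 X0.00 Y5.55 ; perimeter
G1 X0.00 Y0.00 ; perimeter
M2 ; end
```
solid part
  facet normal 0.0000 0.0000 -1.0000
    outer loop
      vertex 17.01 27.73 0.00
      vertex 17.01 0.00 0.00
      vertex 0.00 0.00 0.00
    endloop
  endfacet
  facet normal 0.0000 0.0000 -1.0000
    outer loop
      vertex 0.00 27.73 0.00
      vertex 17.01 27.73 0.00
      vertex 0.00 0.00 0.00
    endloop
  endfacet
  facet normal 0.0000 -1.0000 0.0000
    outer loop
      vertex 0.00 0.00 0.00
      vertex 17.01 0.00 0.00
      vertex 17.01 0.00 15.58
    endloop
  endfacet
  facet normal 0.0000 -1.0000 0.0000
    outer loop
      vertex 0.00 0.00 0.00
      vertex 17.01 0.00 15.58
      vertex 0.00 0.00 15.58
    endloop
  endfacet
  facet normal 0.0000 0.4898 0.8718
    outer loop
      vertex 0.00 0.00 15.58
      vertex 17.01 0.00 15.58
      vertex 17.01 27.73 0.00
    endloop
  endfacet
  facet normal 0.0000 0.4898 0.8718
    outer loop
      vertex 0.00 0.00 15.58
      vertex 17.01 27.73 0.00
      vertex 0.00 27.73 0.00
    endloop
  endfacet
  facet normal -1.0000 0.0000 0.0000
    outer loop
      vertex 0.00 0.00 15.58
      vertex 0.00 27.73 0.00
      vertex 0.00 0.00 0.00
    endloop
  endfacet
  facet normal 1.0000 0.0000 0.0000
    outer loop
      vertex 17.01 0.00 0.00
      vertex 17.01 27.73 0.00
      vertex 17.01 0.00 15.58
    endloop
  endfacet
endsolid part

The G0 Z moves step by Δz≈3.12 mm. The G1 loops shrink linearly with z, so the solid tapers from its base footprint up to z≈15.6. Closing with a flat bottom cap and the tapered top and triangulating gives 8 facets — a wedge (ramp): 17 × 27.7 mm base, rising to 15.6 mm along the y=0 edge and sloping linearly to z=0 at y=27.7.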